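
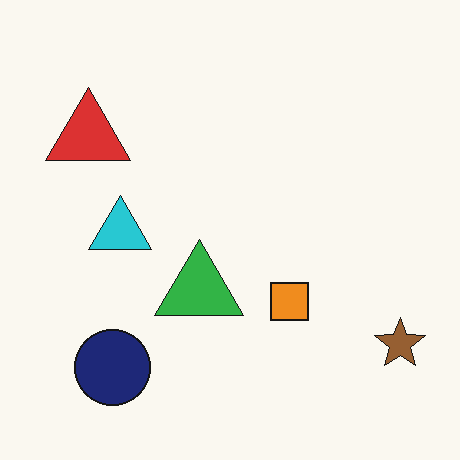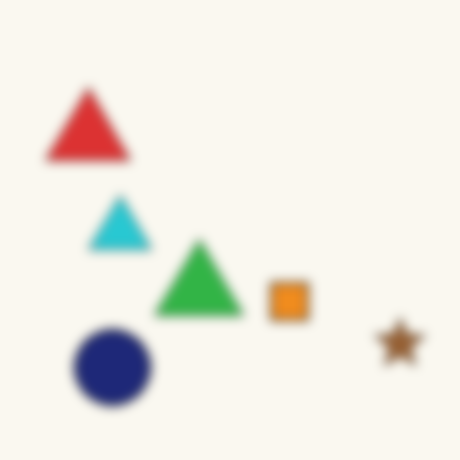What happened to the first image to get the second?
The second image is the first heavily blurred.

Shape edges and outlines are uniformly softened across the whole image.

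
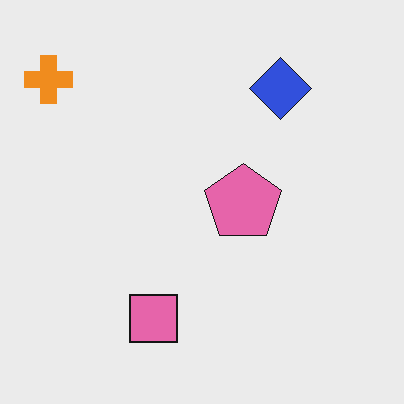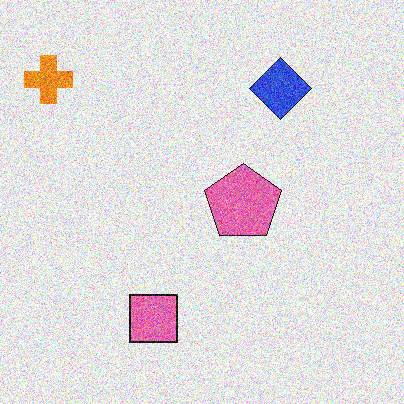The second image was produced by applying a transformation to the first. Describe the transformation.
This is the original image degraded with a thick layer of grain.

Random speckle covers the whole image, including the flat background.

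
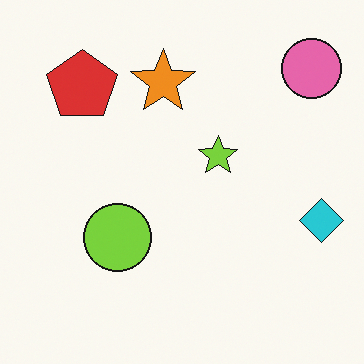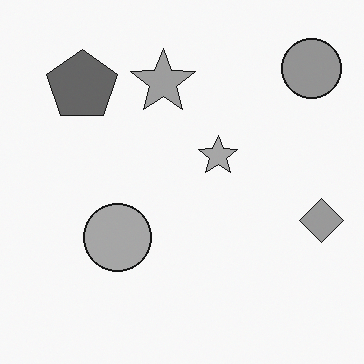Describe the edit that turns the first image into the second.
The image was converted to grayscale.

All color is removed — every shape is now a shade of grey.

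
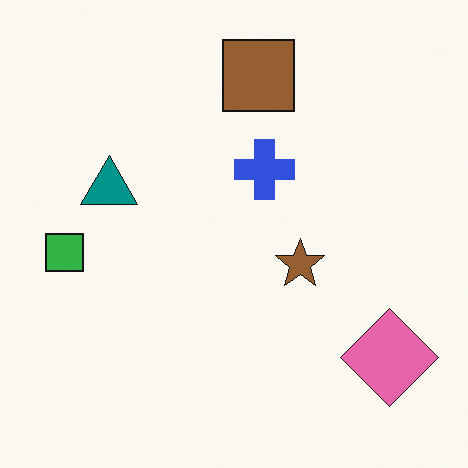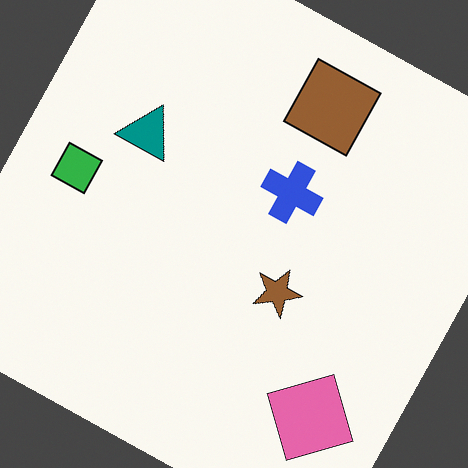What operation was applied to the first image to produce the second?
The transformation is: rotated clockwise by a clearly visible amount.

Every shape is tilted by the same angle and the image corners show triangular fill wedges — a whole-image rotation by a non-right angle.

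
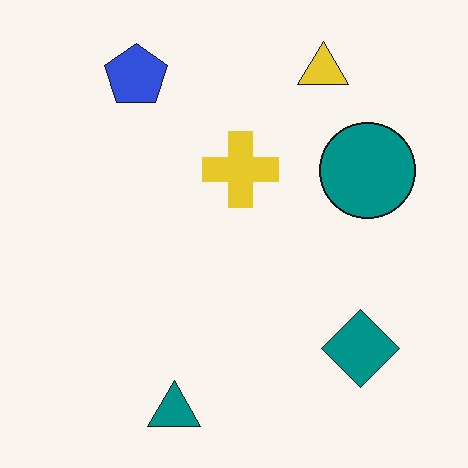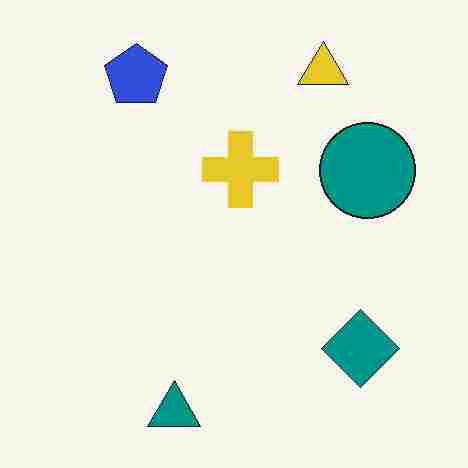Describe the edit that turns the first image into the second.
The image was heavily JPEG-compressed with obvious blocking artifacts.

Blocky 8×8 compression artifacts appear around shape edges and the flat background shows ringing — characteristic JPEG degradation.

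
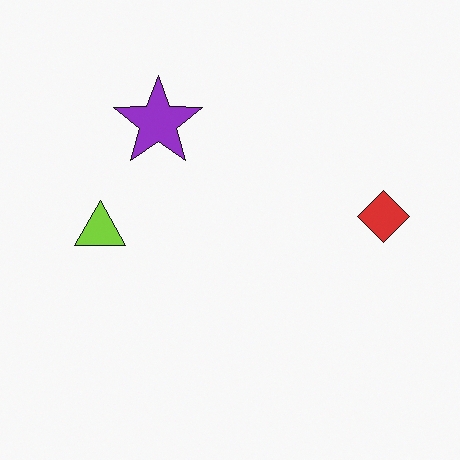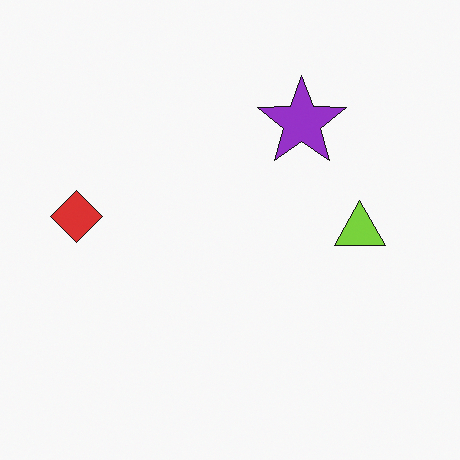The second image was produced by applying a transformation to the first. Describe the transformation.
The second image is the first flipped horizontally (left ↔ right).

The red diamond is in the right of the first image and the left of the second — shapes on opposite sides of the vertical midline have swapped in a mirror flip.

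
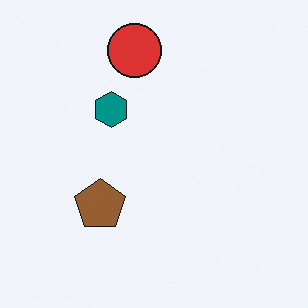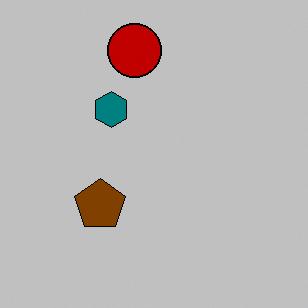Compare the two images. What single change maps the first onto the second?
The image was heavily posterized to just a handful of flat colors.

Each flat color has snapped to a coarser quantized level — most visibly, the near-white background has dropped to a flat grey.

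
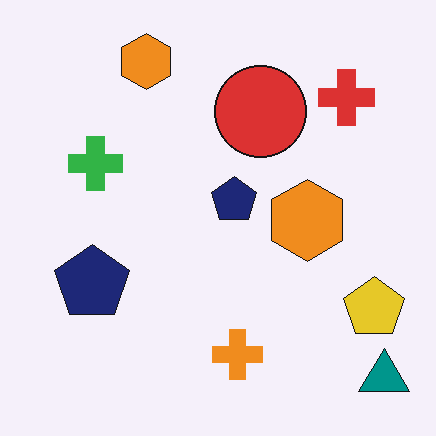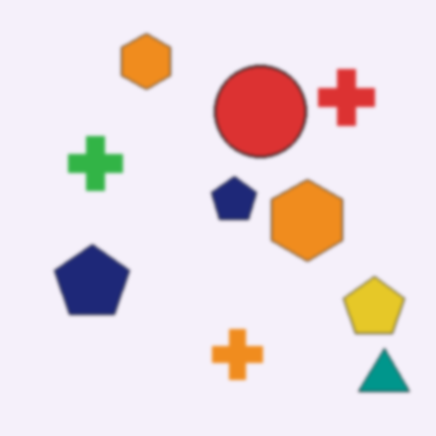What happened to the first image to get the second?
The transformation is: given a subtle gaussian blur.

Shape edges and outlines are uniformly softened across the whole image.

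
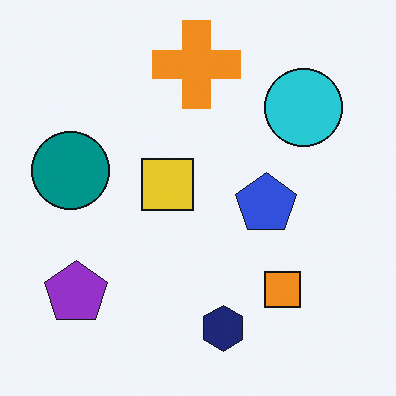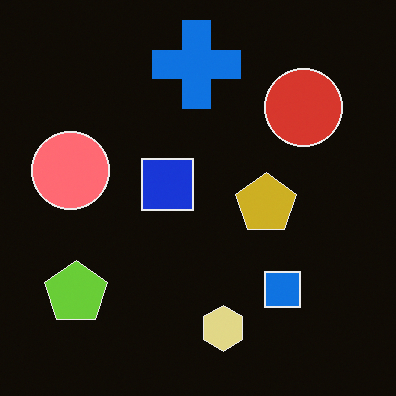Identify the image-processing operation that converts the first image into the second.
The image was color-inverted (negative).

The light background has become dark and every shape's color is its complement — a photographic negative.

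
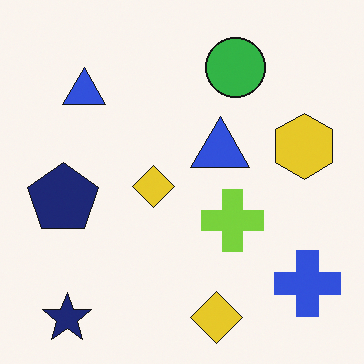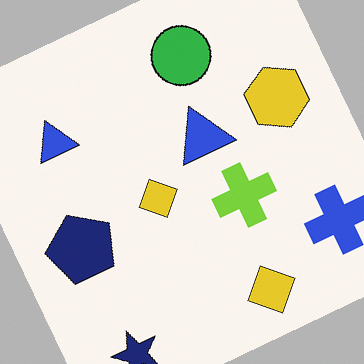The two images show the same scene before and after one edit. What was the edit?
The transformation is: rotated counter-clockwise by a clearly visible amount.

Every shape is tilted by the same angle and the image corners show triangular fill wedges — a whole-image rotation by a non-right angle.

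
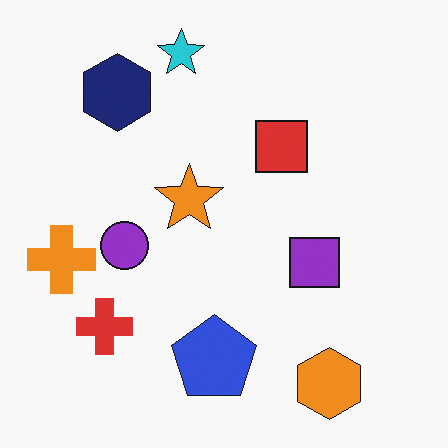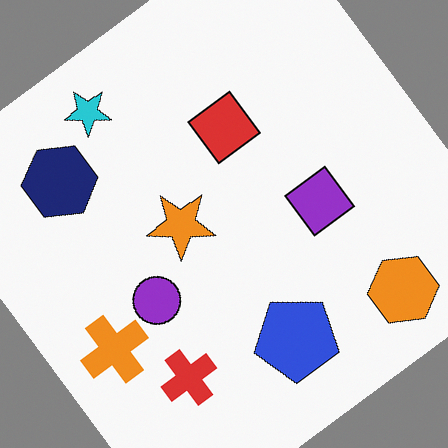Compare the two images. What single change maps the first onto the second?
This is the original image rotated counter-clockwise by a large amount — several tens of degrees.

Every shape is tilted by the same angle and the image corners show triangular fill wedges — a whole-image rotation by a non-right angle.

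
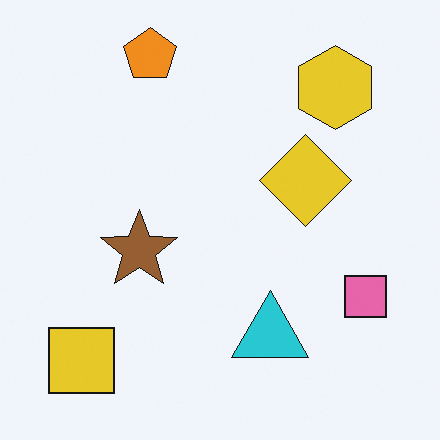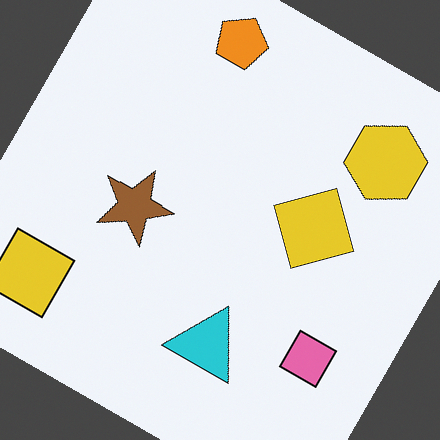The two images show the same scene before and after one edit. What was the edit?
This is the original image rotated clockwise by a clearly visible amount.

Every shape is tilted by the same angle and the image corners show triangular fill wedges — a whole-image rotation by a non-right angle.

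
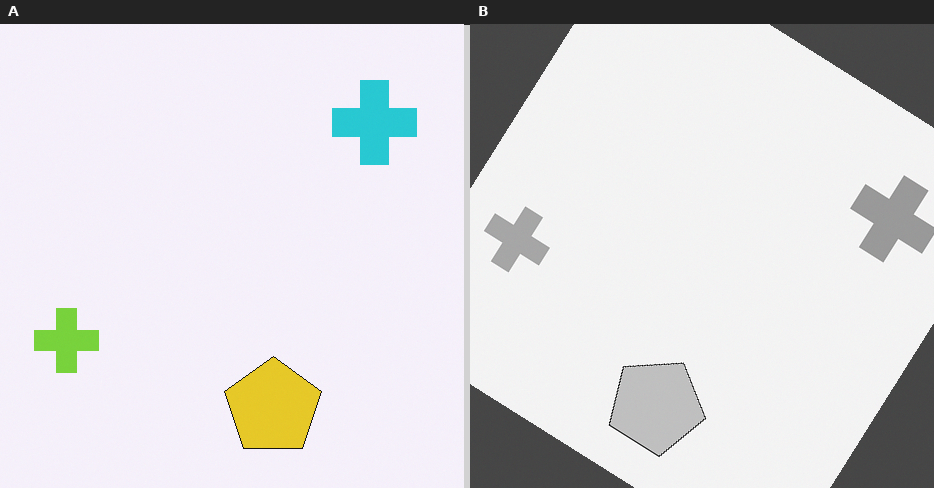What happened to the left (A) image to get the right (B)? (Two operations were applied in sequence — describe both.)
The image was converted to grayscale, then rotated clockwise by a large amount — several tens of degrees.

All color is removed — every shape is now a shade of grey. Every shape is tilted by the same angle and the image corners show triangular fill wedges — a whole-image rotation by a non-right angle.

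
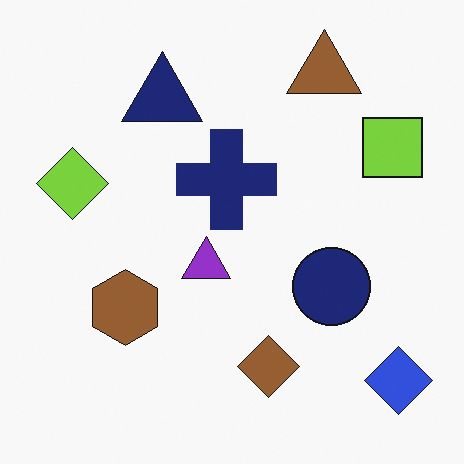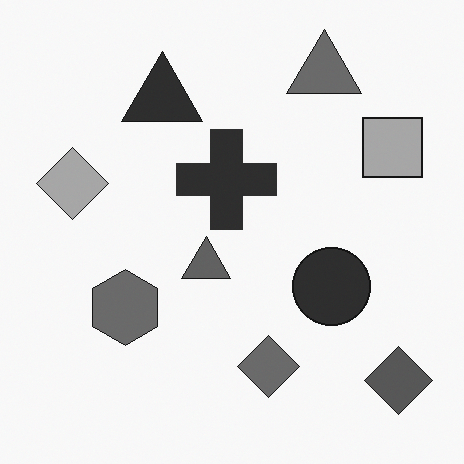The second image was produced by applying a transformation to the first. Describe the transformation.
The second image is the first converted to grayscale.

All color is removed — every shape is now a shade of grey.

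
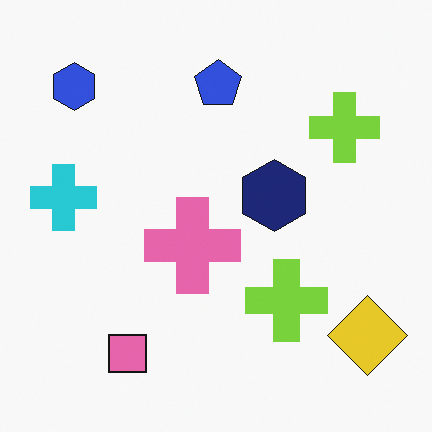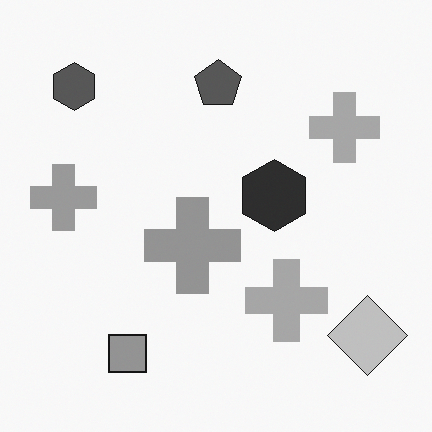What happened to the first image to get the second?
It was converted to grayscale.

All color is removed — every shape is now a shade of grey.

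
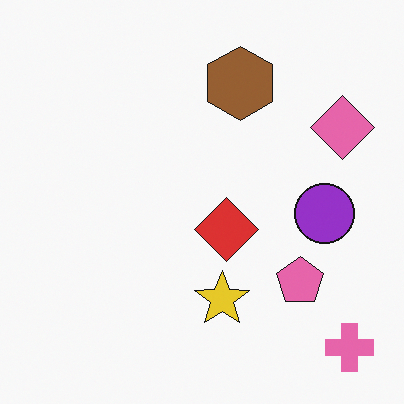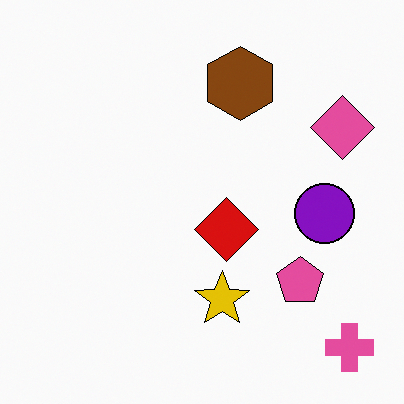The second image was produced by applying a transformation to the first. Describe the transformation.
It was given slightly increased contrast.

Tones are pushed away from mid-grey across the whole image — a global contrast change.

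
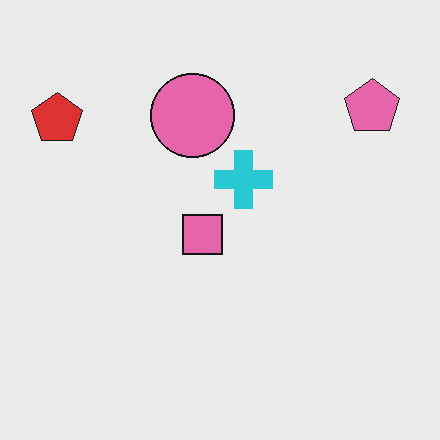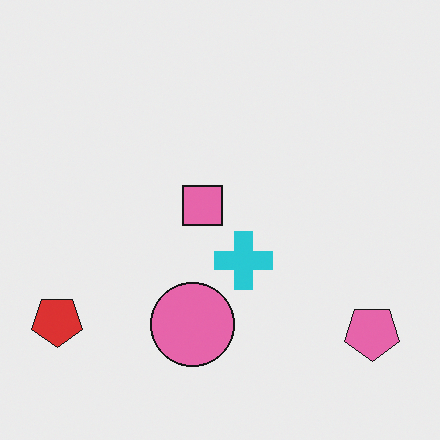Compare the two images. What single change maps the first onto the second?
The transformation is: flipped vertically (top ↔ bottom).

The pink pentagon is in the top-right of the first image and the bottom-right of the second — shapes on opposite sides of the horizontal midline have swapped in a mirror flip.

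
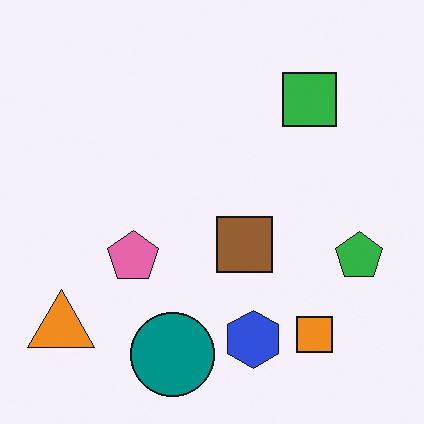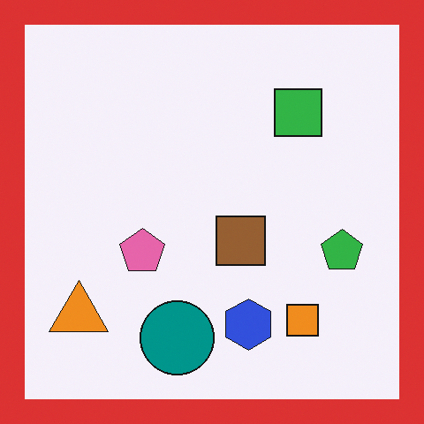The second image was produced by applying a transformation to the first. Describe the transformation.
This is the original image framed with a red border.

A solid red frame runs around the edge of the second image, with the content slightly shrunk inside it.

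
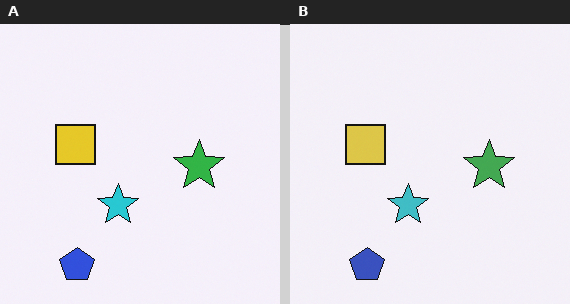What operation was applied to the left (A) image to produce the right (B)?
The image was slightly desaturated.

All colors are more muted and greyish — a global saturation change.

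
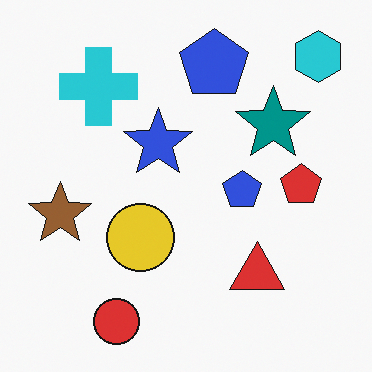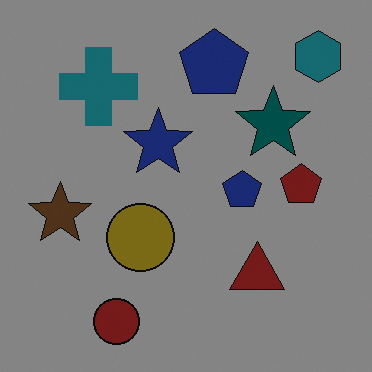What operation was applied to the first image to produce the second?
The image was noticeably darkened.

Every pixel — background and shapes alike — is uniformly darkened.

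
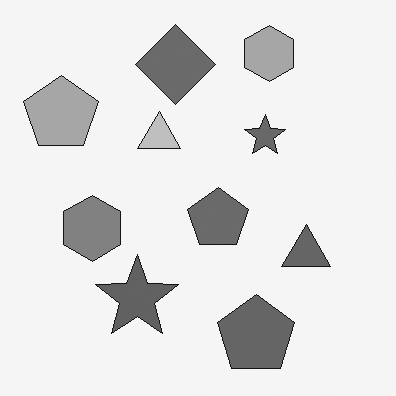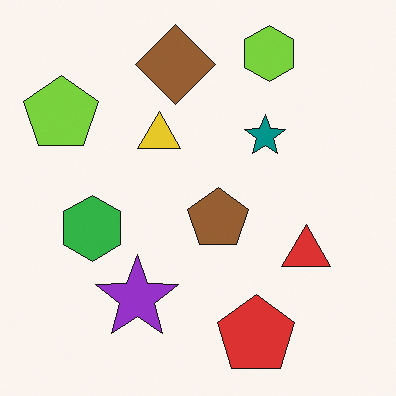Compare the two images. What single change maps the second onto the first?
Converted to grayscale.

All color is removed — every shape is now a shade of grey.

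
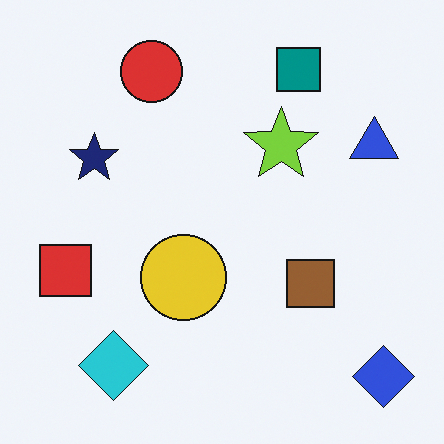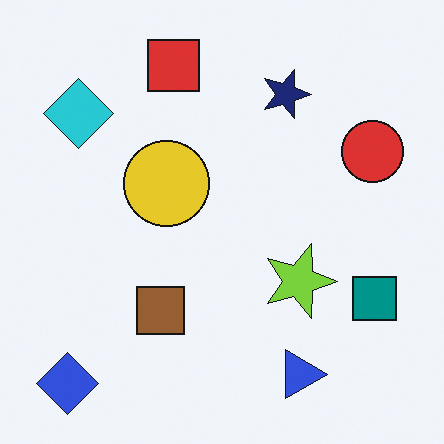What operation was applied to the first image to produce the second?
The image was rotated 90° clockwise.

The blue diamond sits in the bottom-right of the first image and the bottom-left of the second — consistent with a whole-image 90° clockwise rotation.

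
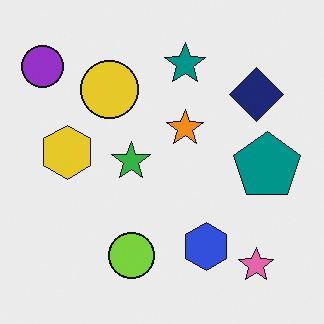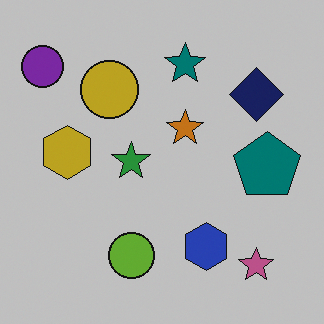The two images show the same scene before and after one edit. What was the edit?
The second image is the first slightly darkened.

Every pixel — background and shapes alike — is uniformly darkened.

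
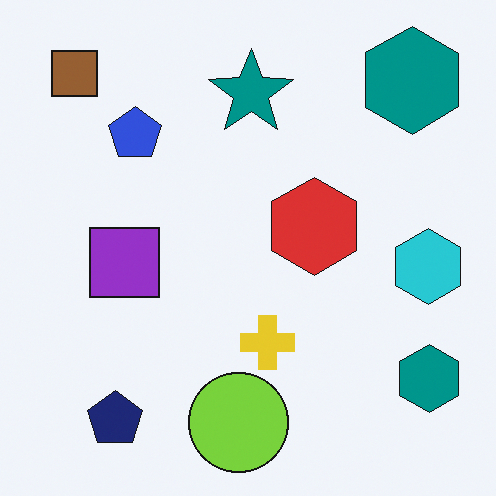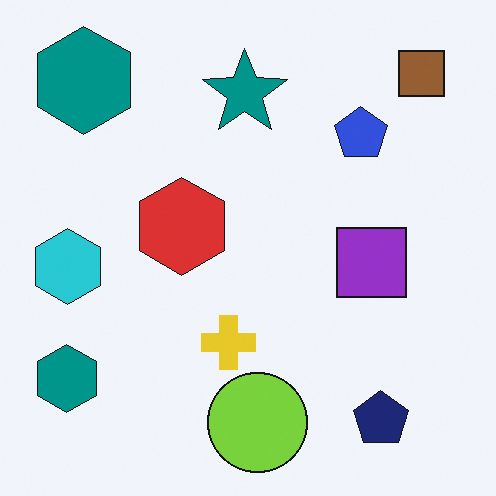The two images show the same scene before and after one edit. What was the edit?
This is the original image flipped horizontally (left ↔ right).

The cyan hexagon is in the right of the first image and the left of the second — shapes on opposite sides of the vertical midline have swapped in a mirror flip.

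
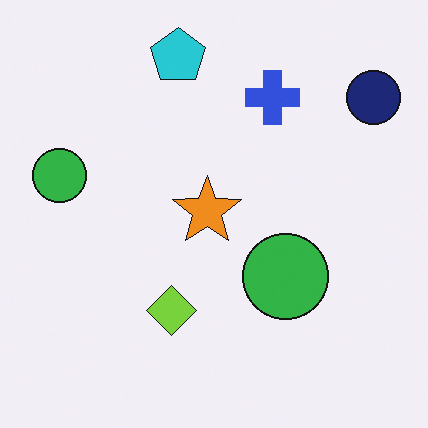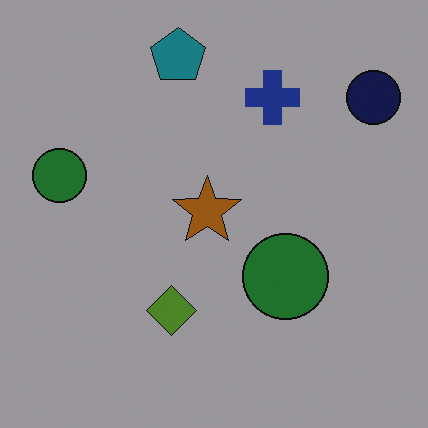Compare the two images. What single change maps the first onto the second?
The transformation is: noticeably darkened.

Every pixel — background and shapes alike — is uniformly darkened.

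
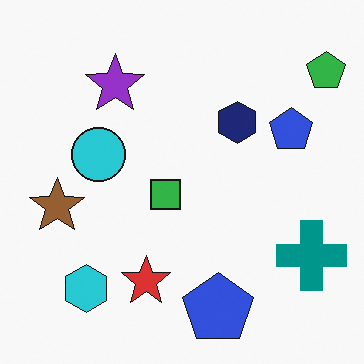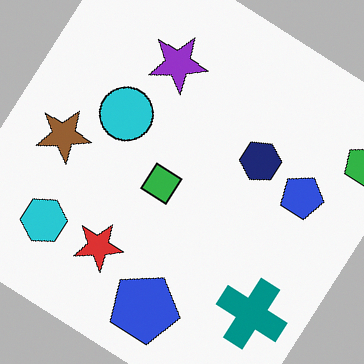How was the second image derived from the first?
The second image is the first rotated clockwise by a large amount — several tens of degrees.

Every shape is tilted by the same angle and the image corners show triangular fill wedges — a whole-image rotation by a non-right angle.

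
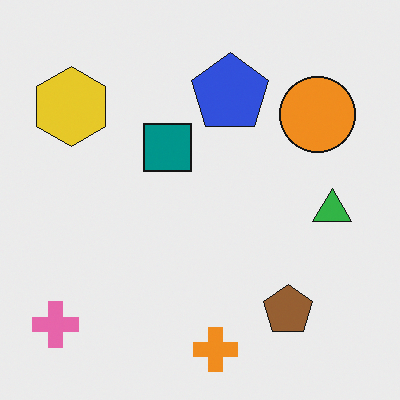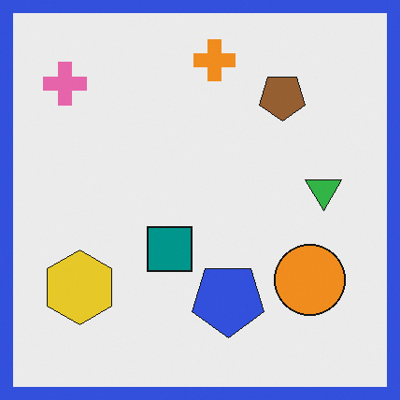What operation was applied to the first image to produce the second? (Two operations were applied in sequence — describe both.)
Flipped vertically (top ↔ bottom), then framed with a blue border.

The orange cross is in the bottom of the first image and the top of the second — shapes on opposite sides of the horizontal midline have swapped in a mirror flip. A solid blue frame runs around the edge of the second image, with the content slightly shrunk inside it.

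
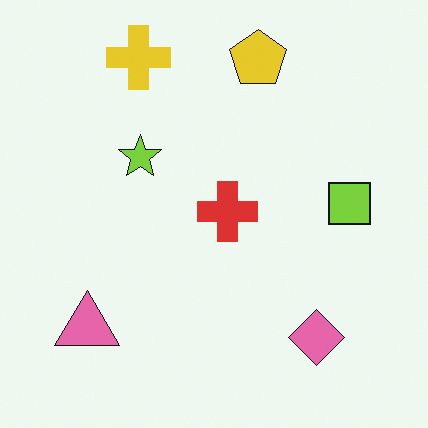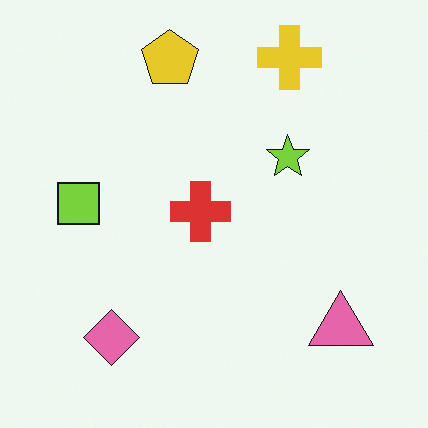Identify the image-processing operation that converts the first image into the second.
Flipped horizontally (left ↔ right).

The lime square is in the right of the first image and the left of the second — shapes on opposite sides of the vertical midline have swapped in a mirror flip.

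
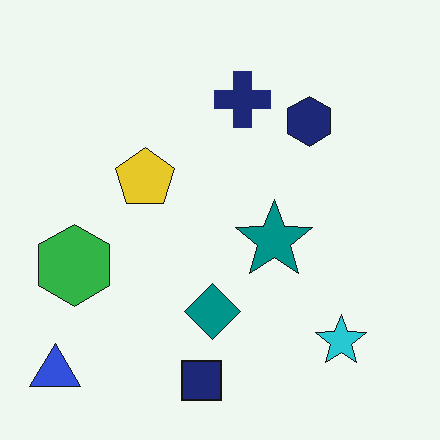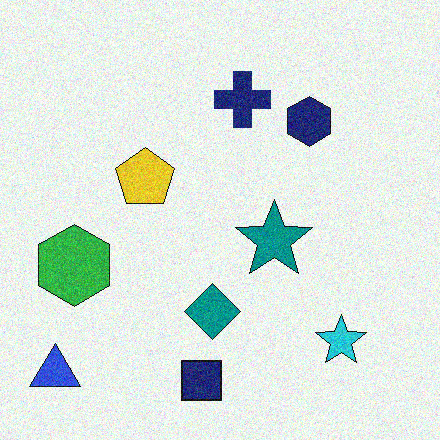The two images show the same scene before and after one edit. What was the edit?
The image was degraded with visible gaussian noise.

Random speckle covers the whole image, including the flat background.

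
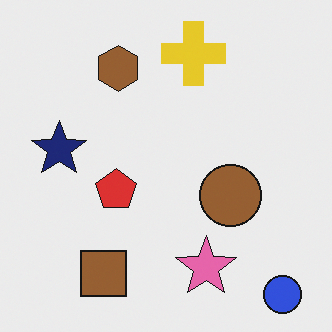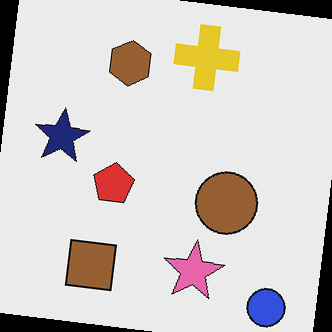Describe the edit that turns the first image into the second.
The second image is the first rotated clockwise by a slight angle.

Every shape is tilted by the same angle and the image corners show triangular fill wedges — a whole-image rotation by a non-right angle.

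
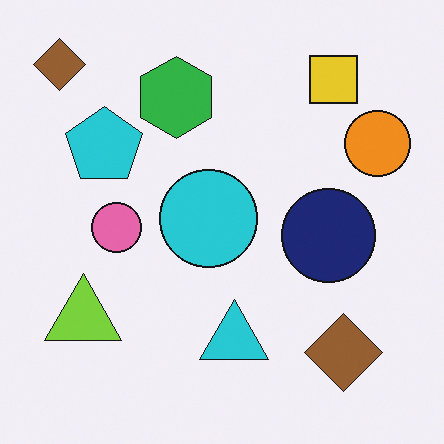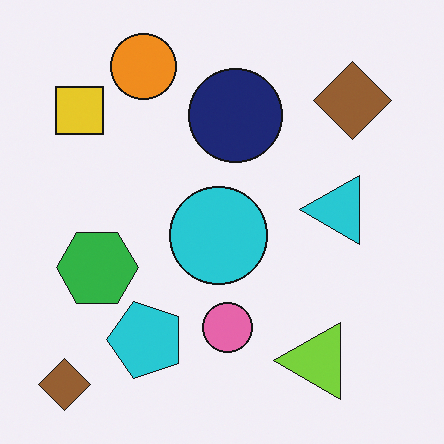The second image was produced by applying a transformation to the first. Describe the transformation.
The second image is the first rotated 90° counter-clockwise.

The yellow square sits in the top-right of the first image and the top-left of the second — consistent with a whole-image 90° counter-clockwise rotation.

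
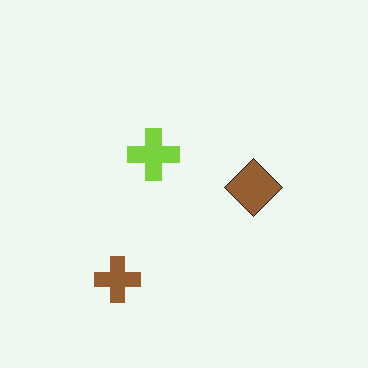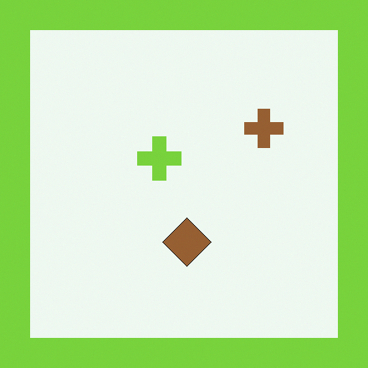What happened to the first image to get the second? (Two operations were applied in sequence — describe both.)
Transposed (reflected across the top-left ↔ bottom-right diagonal), then framed with a lime border.

Shapes have swapped their row and column positions — what was in the top-right is now in the bottom-left — a diagonal reflection. A solid lime frame runs around the edge of the second image, with the content slightly shrunk inside it.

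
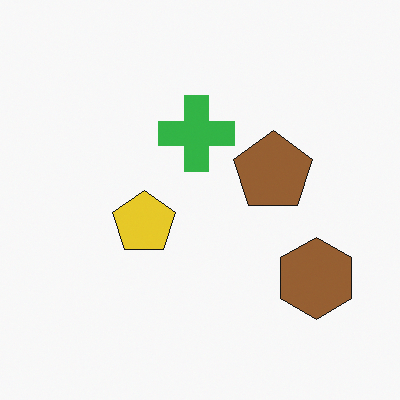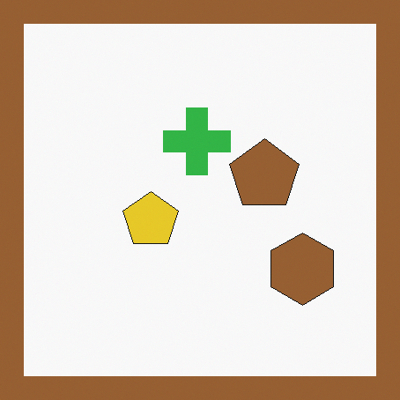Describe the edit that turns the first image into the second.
Framed with a brown border.

A solid brown frame runs around the edge of the second image, with the content slightly shrunk inside it.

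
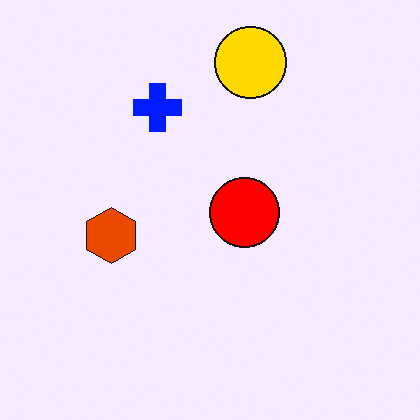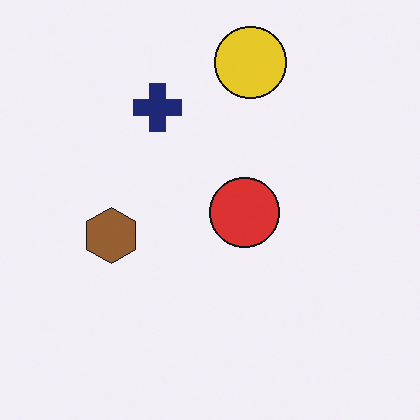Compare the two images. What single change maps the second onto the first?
It was made much more vivid (saturation change).

All colors are more vivid — a global saturation change.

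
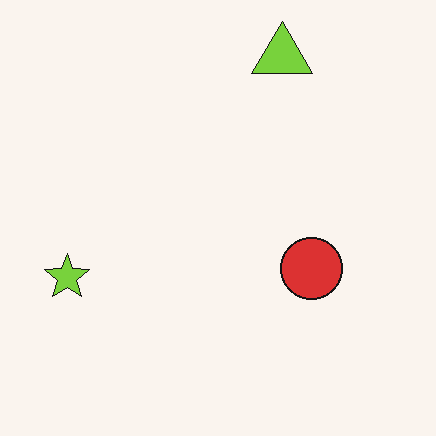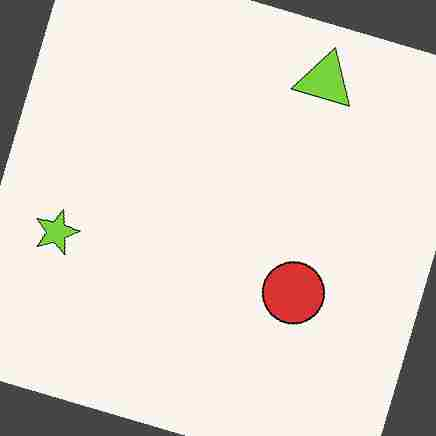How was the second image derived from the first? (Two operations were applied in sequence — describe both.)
Rotated clockwise by a clearly visible amount, then degraded with heavy JPEG compression.

Every shape is tilted by the same angle and the image corners show triangular fill wedges — a whole-image rotation by a non-right angle. Blocky 8×8 compression artifacts appear around shape edges and the flat background shows ringing — characteristic JPEG degradation.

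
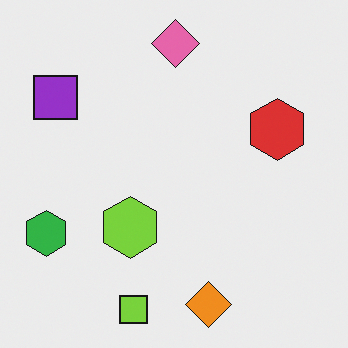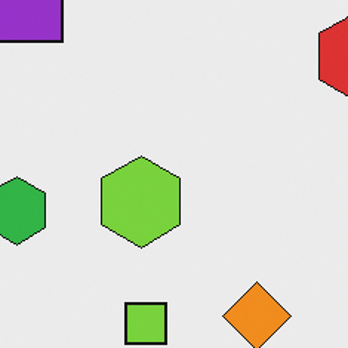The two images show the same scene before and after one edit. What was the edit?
The image was cropped slightly and scaled back up.

The visible shapes are larger and the field of view is narrower; shapes near the original edges may be partly or wholly outside the frame — a crop-and-rescale.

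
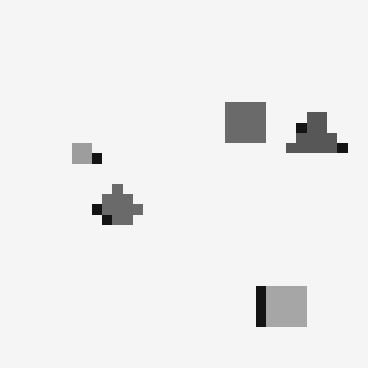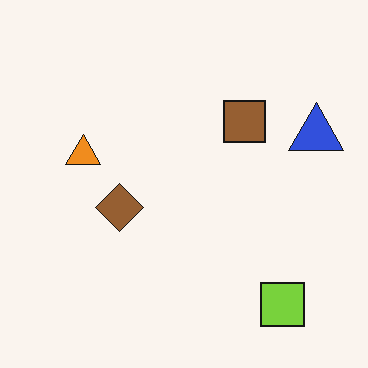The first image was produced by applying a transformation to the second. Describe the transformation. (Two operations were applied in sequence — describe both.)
Heavily pixelated into large blocks, then converted to grayscale.

Shapes are reduced to large square blocks; fine edges and outlines are lost — a downscale-then-upscale (mosaic) effect. All color is removed — every shape is now a shade of grey.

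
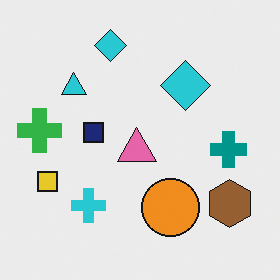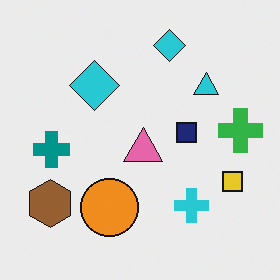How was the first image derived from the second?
This is the original image flipped horizontally (left ↔ right).

The green cross is in the right of the second image and the left of the first — shapes on opposite sides of the vertical midline have swapped in a mirror flip.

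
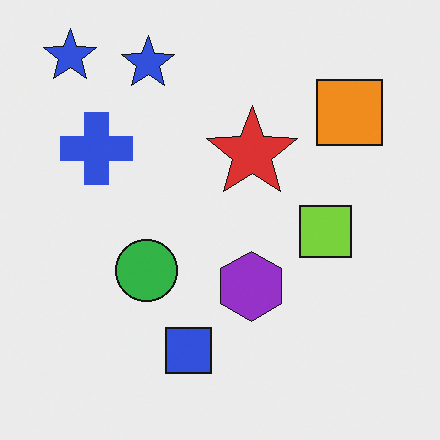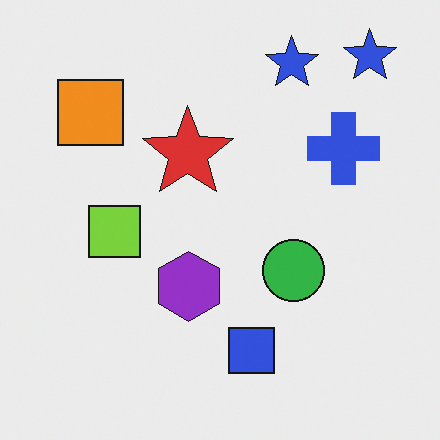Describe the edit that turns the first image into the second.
It was flipped horizontally (left ↔ right).

The orange square is in the top-right of the first image and the top-left of the second — shapes on opposite sides of the vertical midline have swapped in a mirror flip.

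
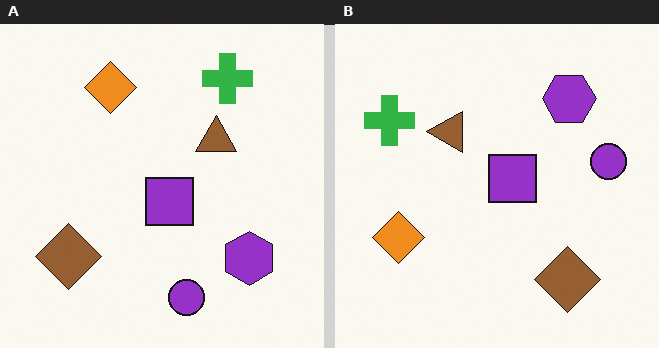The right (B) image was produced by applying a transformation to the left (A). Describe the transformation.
The right (B) image is the left (A) rotated 90° counter-clockwise.

The green cross sits in the top-right of the left (A) image and the top-left of the right (B) — consistent with a whole-image 90° counter-clockwise rotation.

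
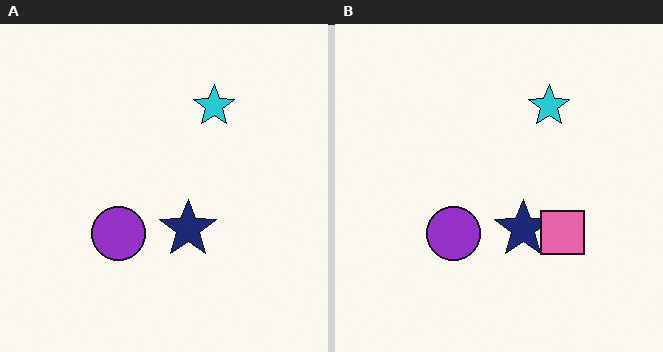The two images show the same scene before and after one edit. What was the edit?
The transformation is: overlaid with an additional pink square.

A pink square appears in the right (B) image that is absent from the left (A).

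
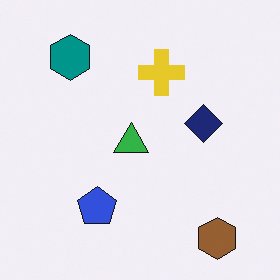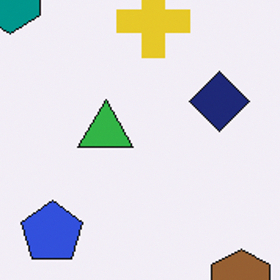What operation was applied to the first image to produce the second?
The image was cropped slightly and scaled back up.

The visible shapes are larger and the field of view is narrower; shapes near the original edges may be partly or wholly outside the frame — a crop-and-rescale.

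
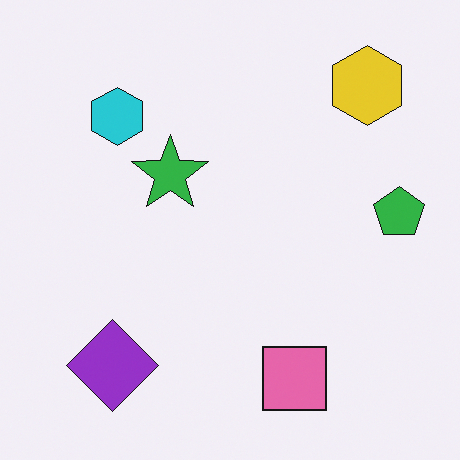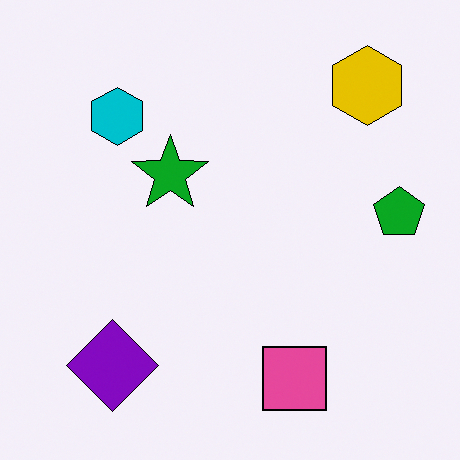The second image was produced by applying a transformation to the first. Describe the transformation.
It was given slightly increased contrast.

Tones are pushed away from mid-grey across the whole image — a global contrast change.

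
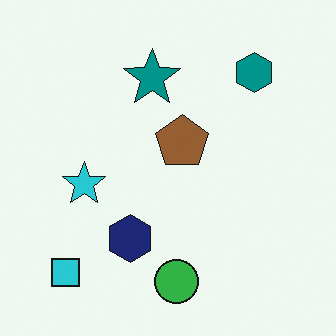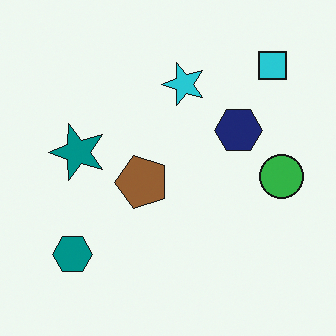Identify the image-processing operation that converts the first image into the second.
The second image is the first transposed (reflected across the top-left ↔ bottom-right diagonal).

Shapes have swapped their row and column positions — what was in the top-right is now in the bottom-left — a diagonal reflection.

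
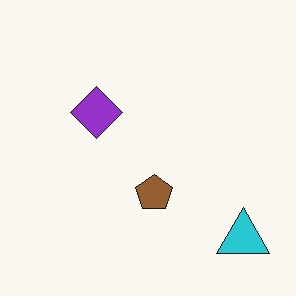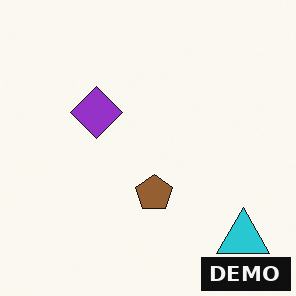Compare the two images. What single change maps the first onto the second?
The image was watermarked with the text "DEMO" in the lower-right corner.

A dark label reading "DEMO" appears in the lower-right corner.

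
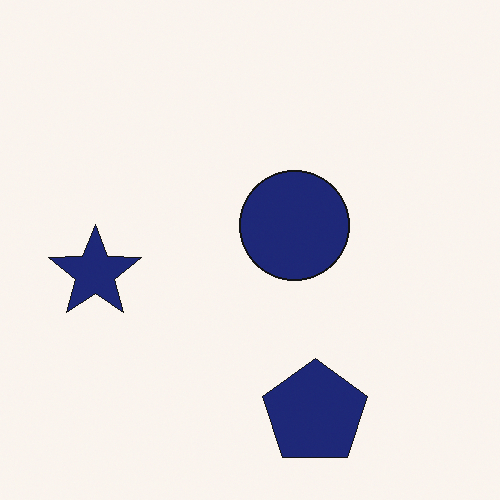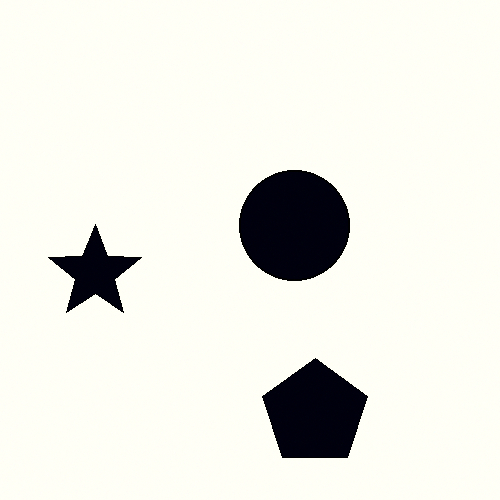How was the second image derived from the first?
Boosted in contrast.

Tones are pushed away from mid-grey across the whole image — a global contrast change.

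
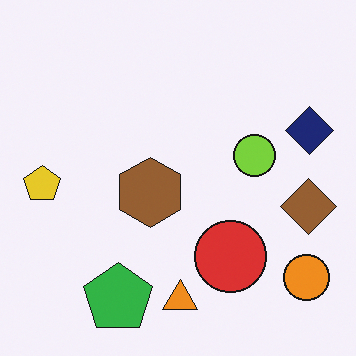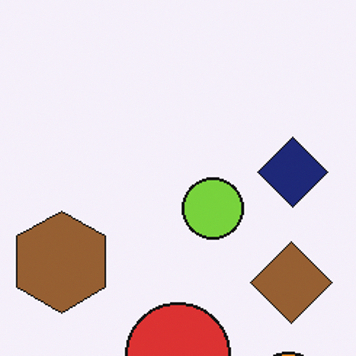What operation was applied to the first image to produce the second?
The second image is the first cropped slightly and scaled back up.

The visible shapes are larger and the field of view is narrower; shapes near the original edges may be partly or wholly outside the frame — a crop-and-rescale.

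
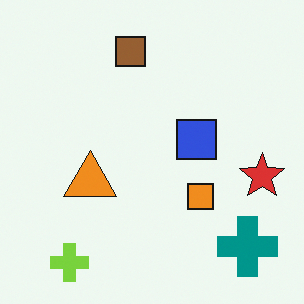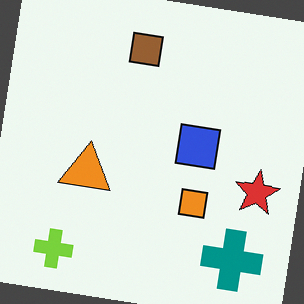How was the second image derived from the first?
It was rotated clockwise by a slight angle.

Every shape is tilted by the same angle and the image corners show triangular fill wedges — a whole-image rotation by a non-right angle.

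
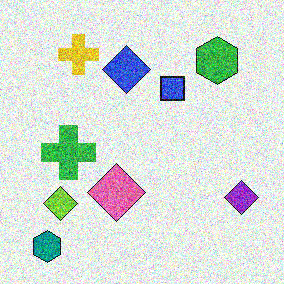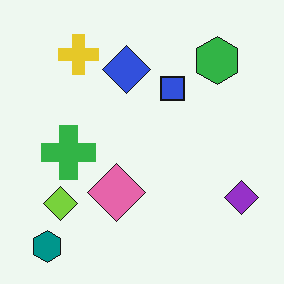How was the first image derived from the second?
It was degraded with a thick layer of grain.

Random speckle covers the whole image, including the flat background.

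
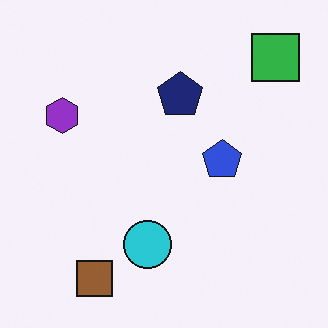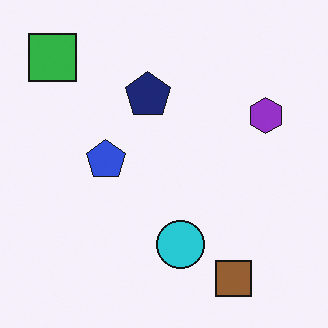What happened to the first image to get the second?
It was flipped horizontally (left ↔ right).

The green square is in the top-right of the first image and the top-left of the second — shapes on opposite sides of the vertical midline have swapped in a mirror flip.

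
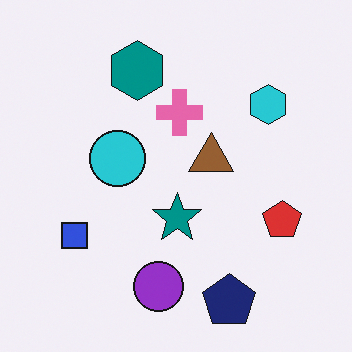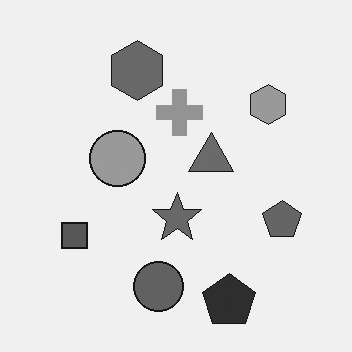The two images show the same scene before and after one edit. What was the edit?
The transformation is: converted to grayscale.

All color is removed — every shape is now a shade of grey.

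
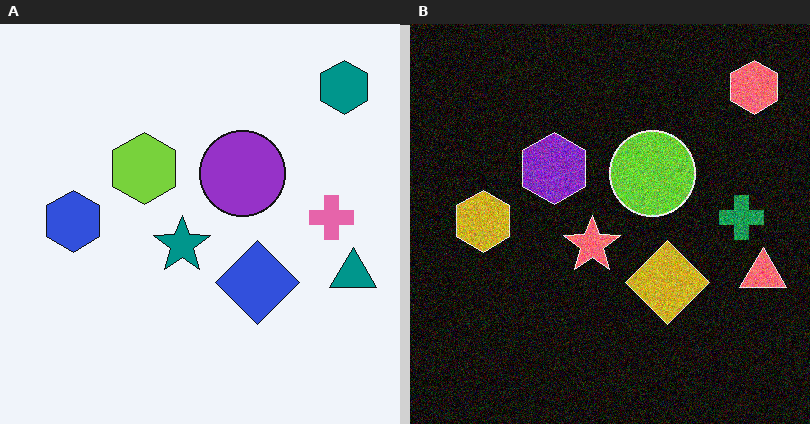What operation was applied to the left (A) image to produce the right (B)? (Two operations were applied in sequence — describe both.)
Degraded with strong gaussian noise, then color-inverted (negative).

Random speckle covers the whole image, including the flat background. The light background has become dark and every shape's color is its complement — a photographic negative.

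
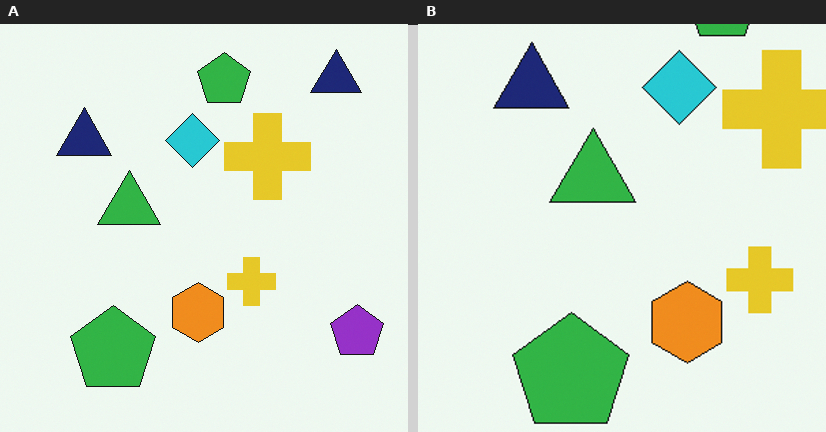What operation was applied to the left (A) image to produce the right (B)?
The transformation is: cropped to a modestly smaller region and rescaled.

The visible shapes are larger and the field of view is narrower; shapes near the original edges may be partly or wholly outside the frame — a crop-and-rescale.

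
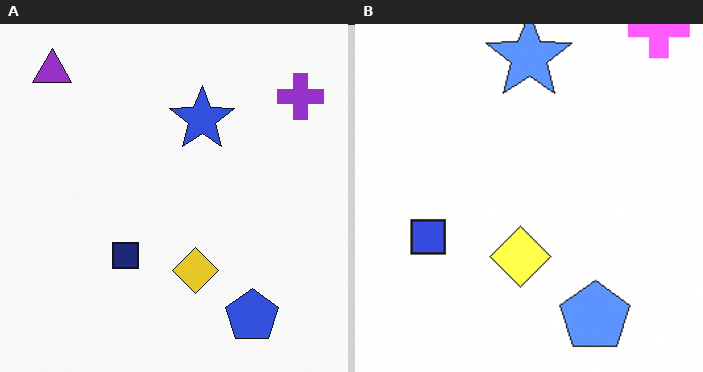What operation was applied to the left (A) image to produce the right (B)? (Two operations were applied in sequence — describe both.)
The image was brightened a lot, then cropped to a modestly smaller region and rescaled.

Every pixel — background and shapes alike — is uniformly brightened. The visible shapes are larger and the field of view is narrower; shapes near the original edges may be partly or wholly outside the frame — a crop-and-rescale.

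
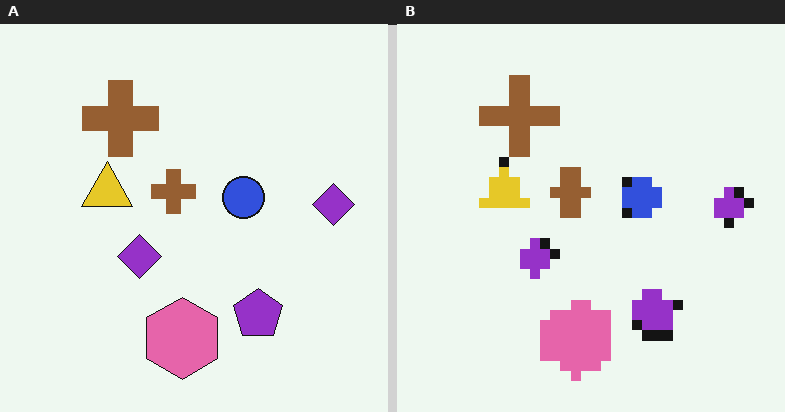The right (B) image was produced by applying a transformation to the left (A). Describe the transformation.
The right (B) image is the left (A) heavily pixelated into large blocks.

Shapes are reduced to large square blocks; fine edges and outlines are lost — a downscale-then-upscale (mosaic) effect.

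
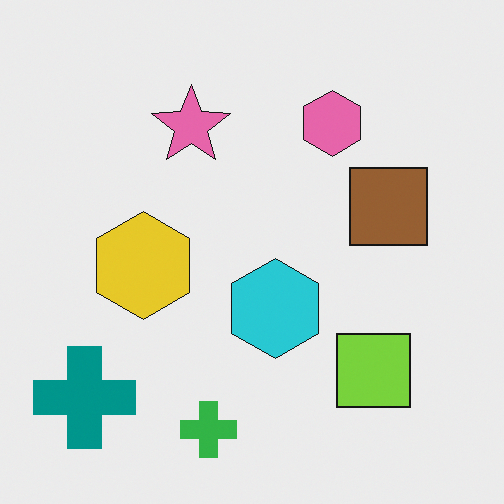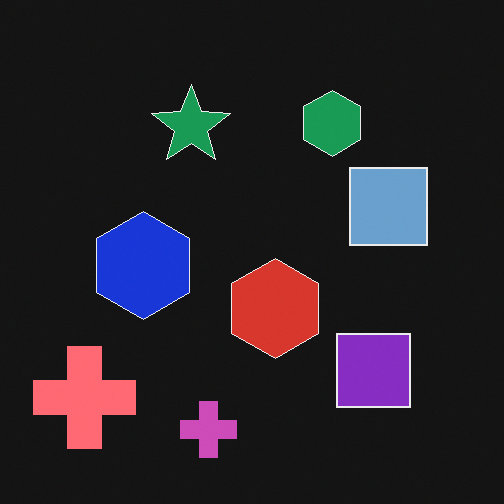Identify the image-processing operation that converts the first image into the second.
The image was color-inverted (negative).

The light background has become dark and every shape's color is its complement — a photographic negative.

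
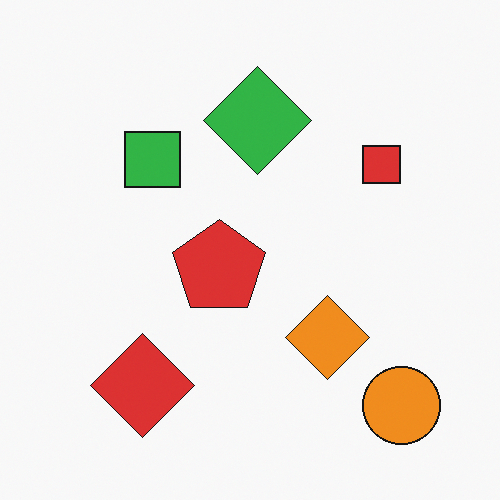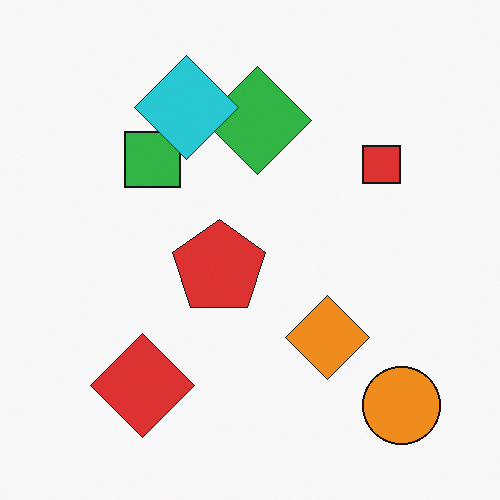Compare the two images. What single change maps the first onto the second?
It was overlaid with an additional cyan diamond.

A cyan diamond appears in the second image that is absent from the first.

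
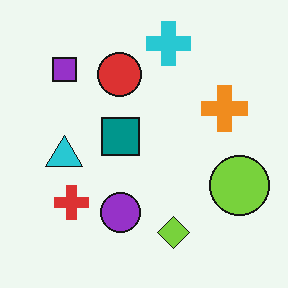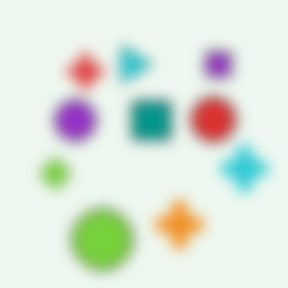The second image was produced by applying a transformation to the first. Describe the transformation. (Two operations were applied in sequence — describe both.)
The second image is the first heavily blurred, then rotated 90° clockwise.

Shape edges and outlines are uniformly softened across the whole image. The purple square sits in the top-left of the first image and the top-right of the second — consistent with a whole-image 90° clockwise rotation.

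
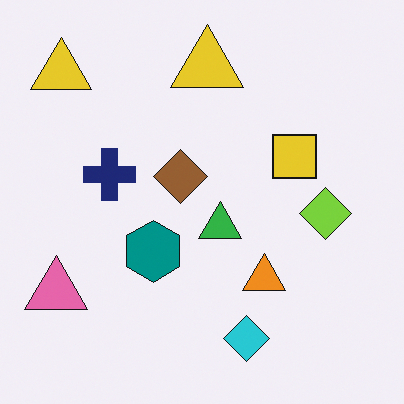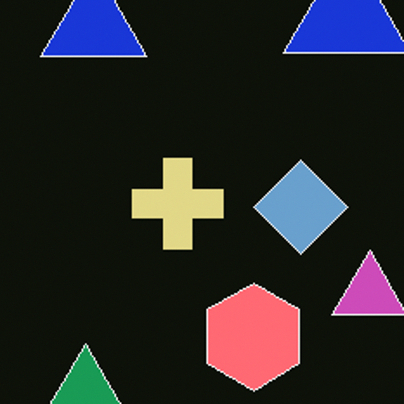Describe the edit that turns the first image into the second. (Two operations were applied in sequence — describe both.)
This is the original image cropped tightly and scaled back up, then color-inverted (negative).

The visible shapes are larger and the field of view is narrower; shapes near the original edges may be partly or wholly outside the frame — a crop-and-rescale. The light background has become dark and every shape's color is its complement — a photographic negative.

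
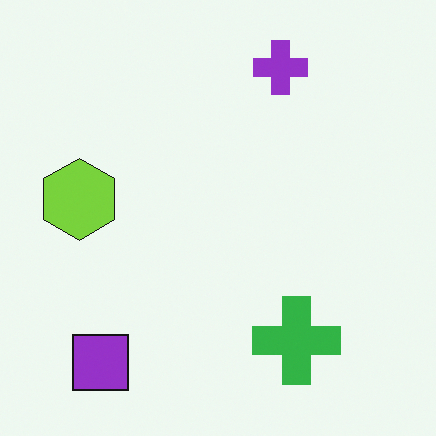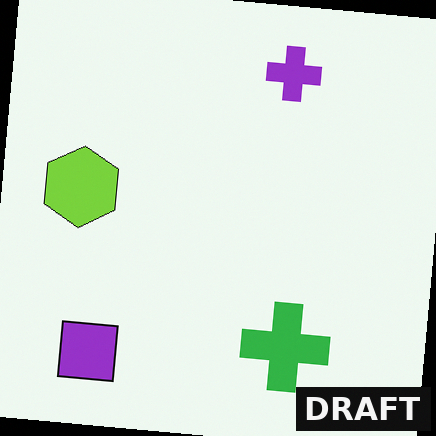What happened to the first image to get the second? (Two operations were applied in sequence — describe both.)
The image was rotated clockwise by a few degrees, then watermarked with the text "DRAFT" in the lower-right corner.

Every shape is tilted by the same angle and the image corners show triangular fill wedges — a whole-image rotation by a non-right angle. A dark label reading "DRAFT" appears in the lower-right corner.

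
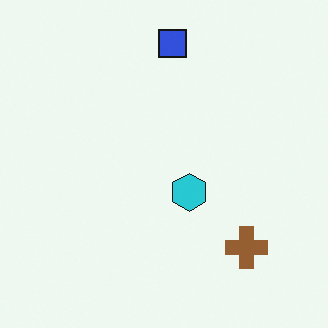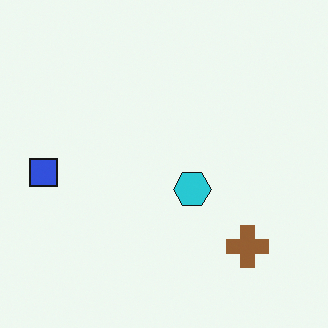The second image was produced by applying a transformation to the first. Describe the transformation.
It was transposed (reflected across the top-left ↔ bottom-right diagonal).

Shapes have swapped their row and column positions — what was in the top-right is now in the bottom-left — a diagonal reflection.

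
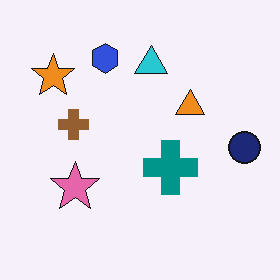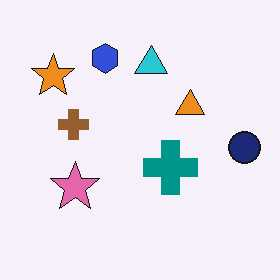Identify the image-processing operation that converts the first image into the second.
The image was given moderate JPEG compression.

Blocky 8×8 compression artifacts appear around shape edges and the flat background shows ringing — characteristic JPEG degradation.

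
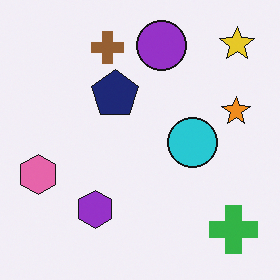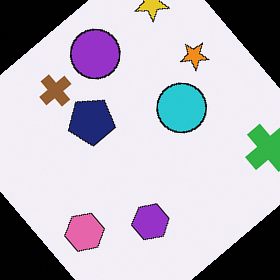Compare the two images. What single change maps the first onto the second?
The transformation is: rotated counter-clockwise by a large amount — several tens of degrees.

Every shape is tilted by the same angle and the image corners show triangular fill wedges — a whole-image rotation by a non-right angle.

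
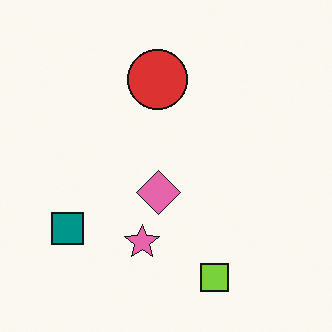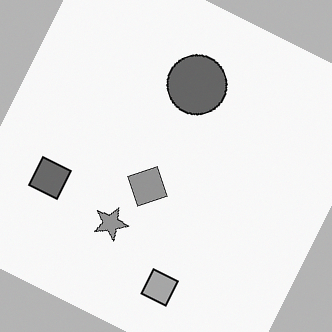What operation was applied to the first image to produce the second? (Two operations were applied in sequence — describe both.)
The transformation is: rotated clockwise by a moderate amount, then converted to grayscale.

Every shape is tilted by the same angle and the image corners show triangular fill wedges — a whole-image rotation by a non-right angle. All color is removed — every shape is now a shade of grey.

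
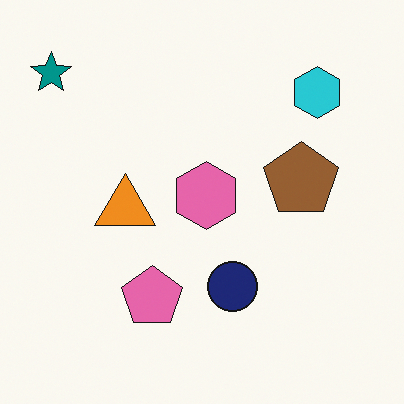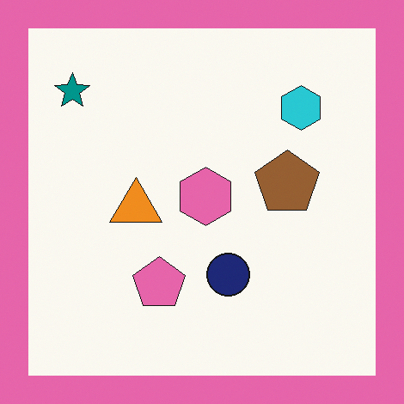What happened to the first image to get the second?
This is the original image framed with a pink border.

A solid pink frame runs around the edge of the second image, with the content slightly shrunk inside it.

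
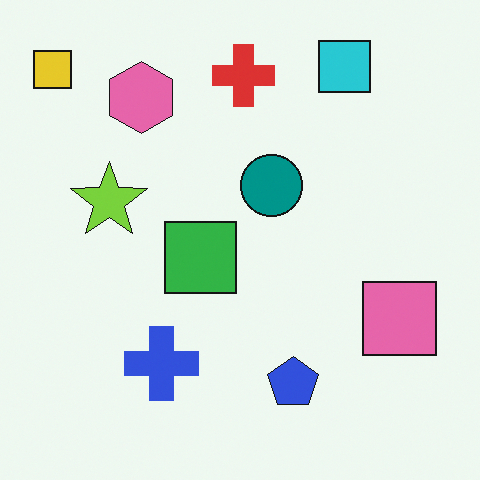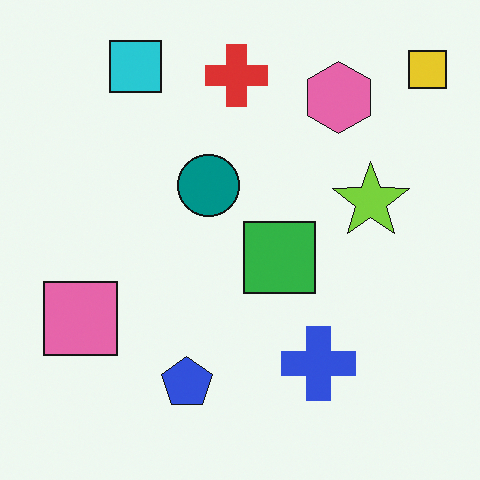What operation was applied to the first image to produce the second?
The transformation is: flipped horizontally (left ↔ right).

The yellow square is in the top-left of the first image and the top-right of the second — shapes on opposite sides of the vertical midline have swapped in a mirror flip.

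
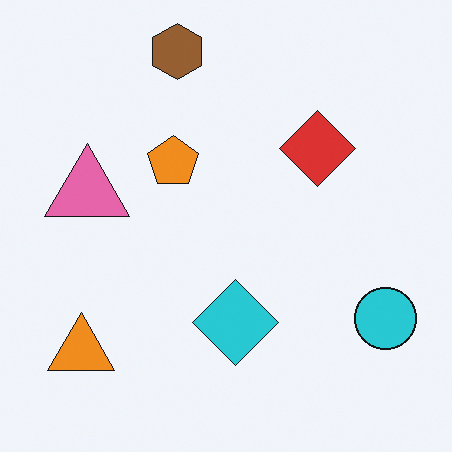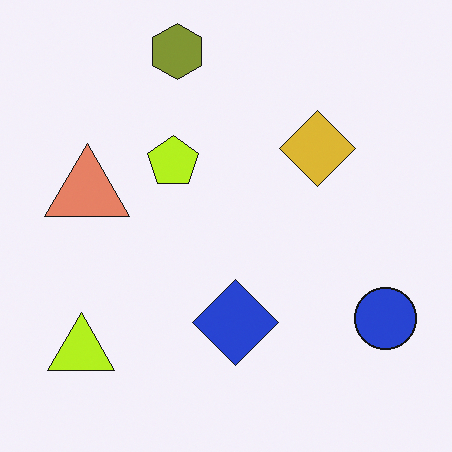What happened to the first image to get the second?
Hue-shifted by a small amount.

Every shape's color has rotated by the same amount around the hue wheel — a uniform hue shift.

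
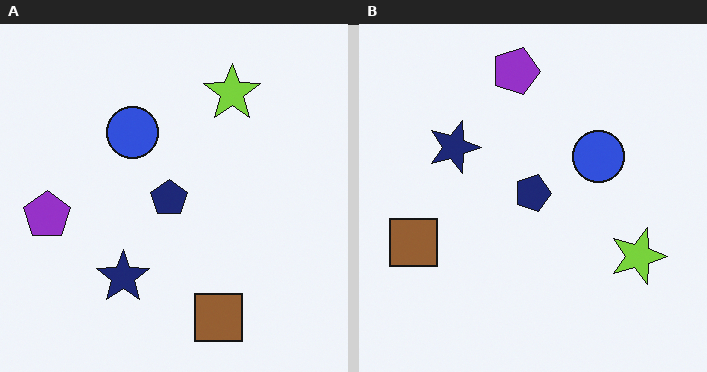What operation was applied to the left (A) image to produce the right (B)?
Rotated 90° clockwise.

The purple pentagon sits in the left of the left (A) image and the top of the right (B) — consistent with a whole-image 90° clockwise rotation.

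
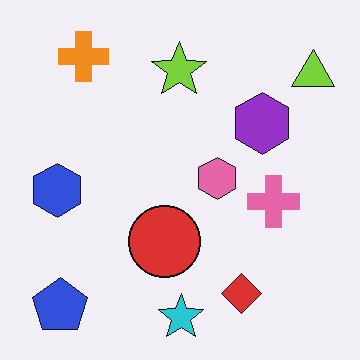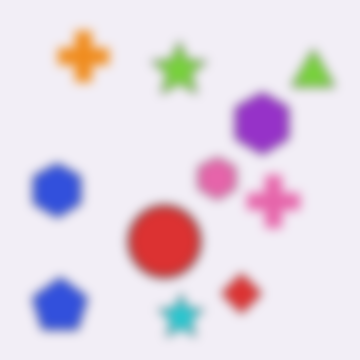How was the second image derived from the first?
This is the original image strongly gaussian-blurred.

Shape edges and outlines are uniformly softened across the whole image.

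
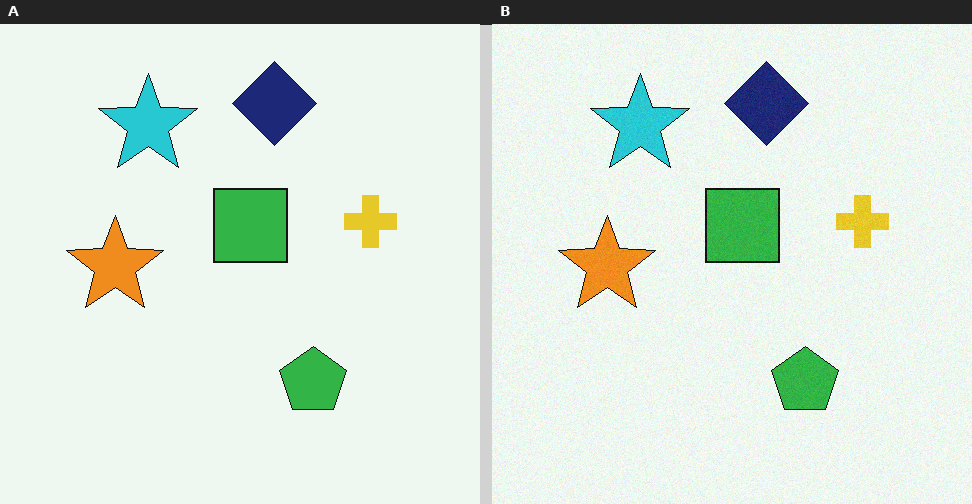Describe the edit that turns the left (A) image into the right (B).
It was degraded with subtle gaussian noise.

Random speckle covers the whole image, including the flat background.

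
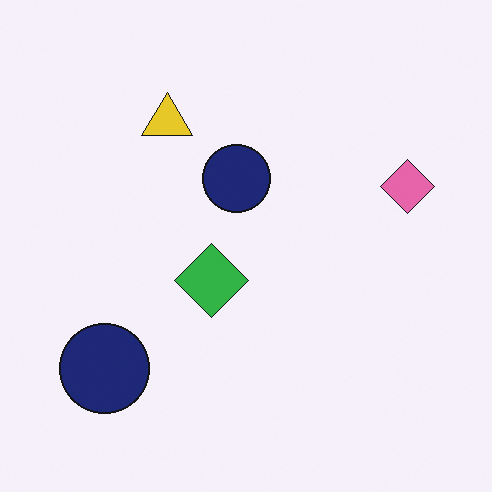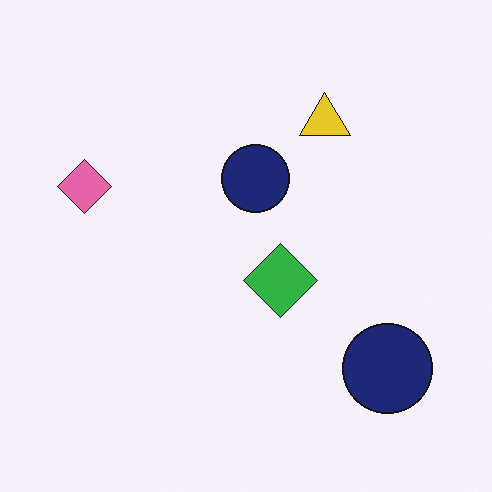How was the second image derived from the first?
It was flipped horizontally (left ↔ right).

The pink diamond is in the right of the first image and the left of the second — shapes on opposite sides of the vertical midline have swapped in a mirror flip.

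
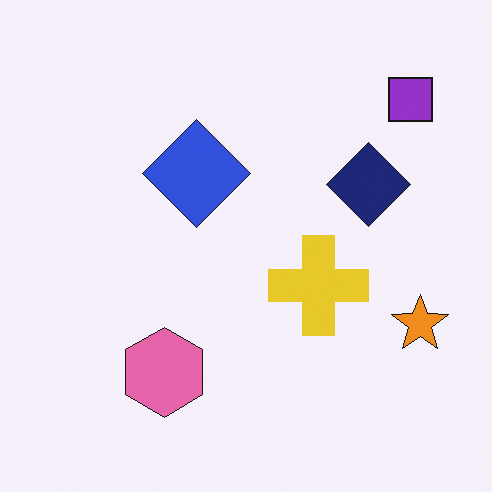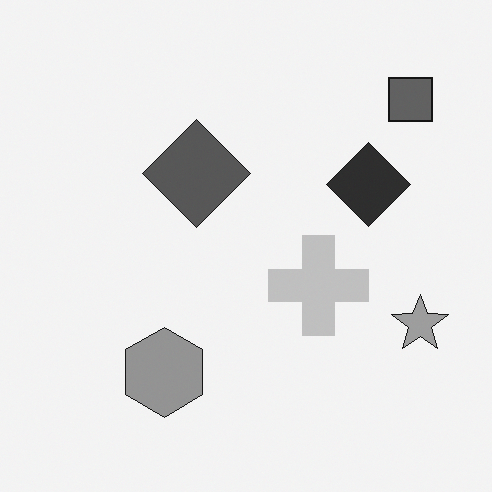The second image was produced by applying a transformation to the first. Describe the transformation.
It was converted to grayscale.

All color is removed — every shape is now a shade of grey.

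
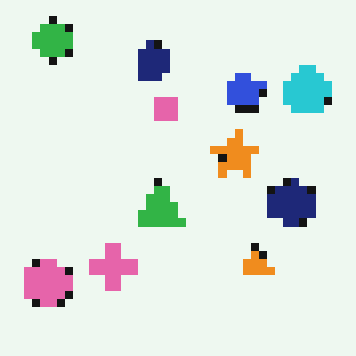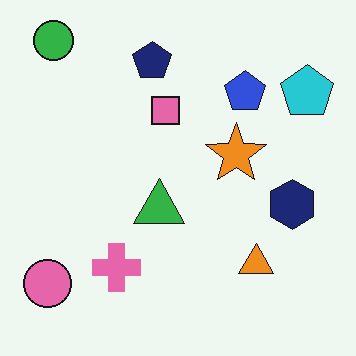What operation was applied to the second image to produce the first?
The transformation is: pixelated into visible square blocks.

Shapes are reduced to large square blocks; fine edges and outlines are lost — a downscale-then-upscale (mosaic) effect.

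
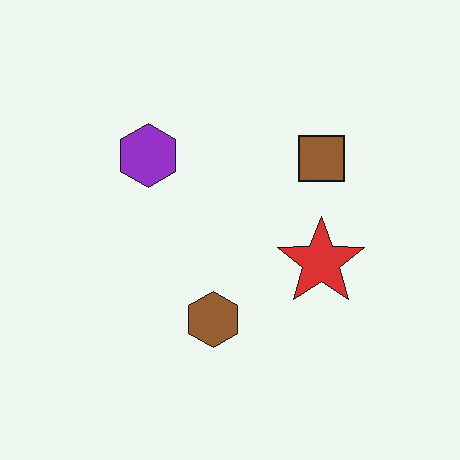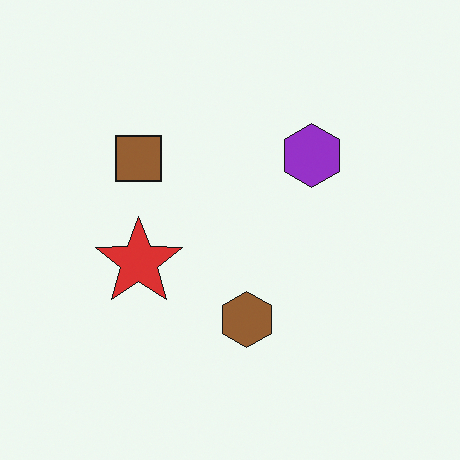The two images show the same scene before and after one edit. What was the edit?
The second image is the first flipped horizontally (left ↔ right).

The red star is in the right of the first image and the left of the second — shapes on opposite sides of the vertical midline have swapped in a mirror flip.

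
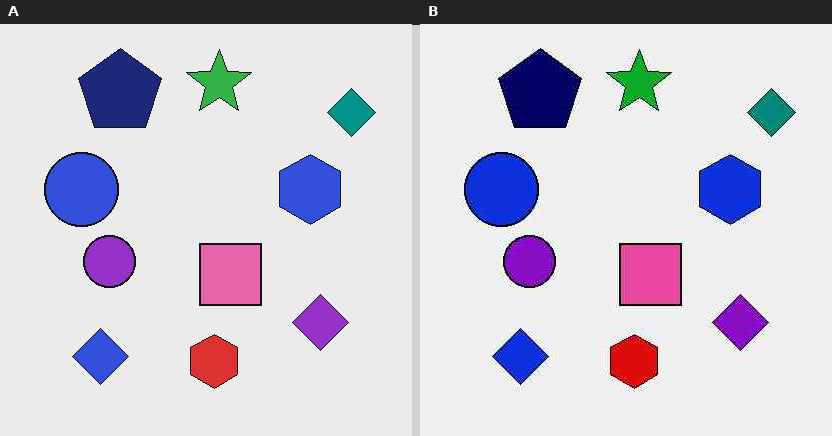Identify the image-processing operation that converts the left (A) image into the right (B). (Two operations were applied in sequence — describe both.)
The image was given slightly increased contrast, then JPEG-compressed with visible artifacts.

Tones are pushed away from mid-grey across the whole image — a global contrast change. Blocky 8×8 compression artifacts appear around shape edges and the flat background shows ringing — characteristic JPEG degradation.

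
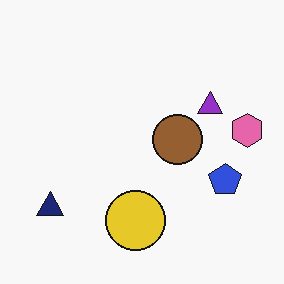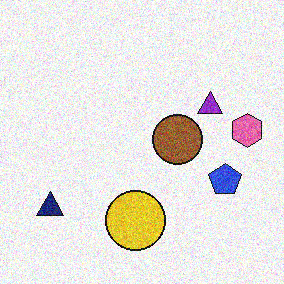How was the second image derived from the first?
The second image is the first degraded with visible gaussian noise.

Random speckle covers the whole image, including the flat background.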